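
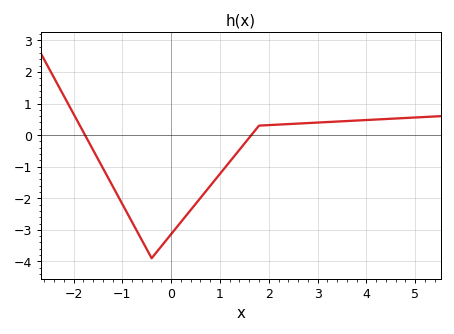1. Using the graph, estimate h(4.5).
0.5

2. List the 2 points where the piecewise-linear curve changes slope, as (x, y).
(-0.4, -3.9); (1.8, 0.3)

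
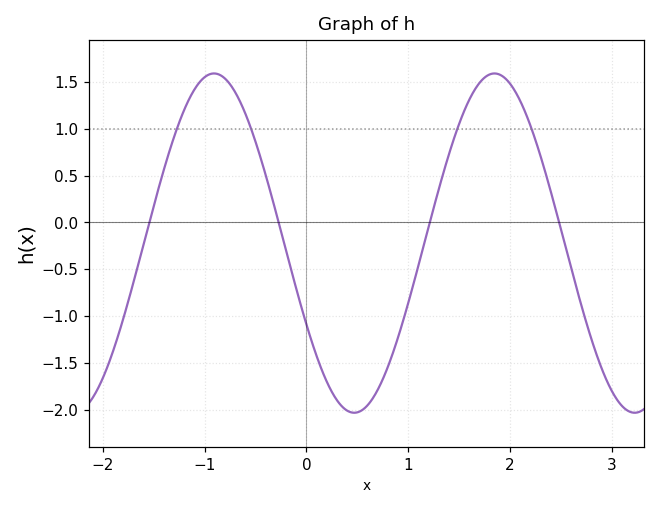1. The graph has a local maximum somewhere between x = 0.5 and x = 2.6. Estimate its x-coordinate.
1.85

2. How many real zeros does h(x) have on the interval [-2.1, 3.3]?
4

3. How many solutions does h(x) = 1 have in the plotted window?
4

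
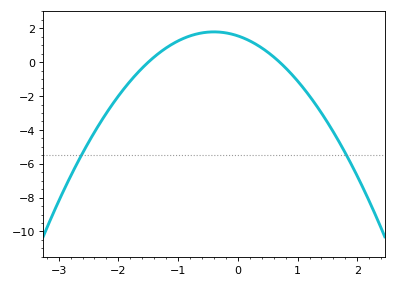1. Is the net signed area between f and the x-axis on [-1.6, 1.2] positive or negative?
positive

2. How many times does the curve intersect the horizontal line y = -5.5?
2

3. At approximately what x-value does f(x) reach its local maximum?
-0.4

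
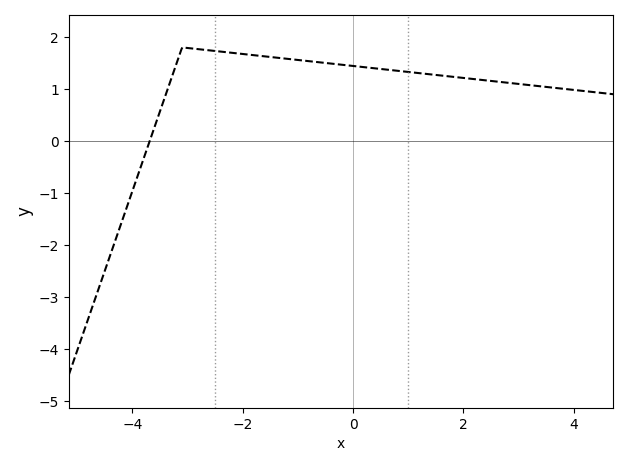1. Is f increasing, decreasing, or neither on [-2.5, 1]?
decreasing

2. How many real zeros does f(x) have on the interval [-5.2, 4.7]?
1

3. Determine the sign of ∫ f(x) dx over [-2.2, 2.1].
positive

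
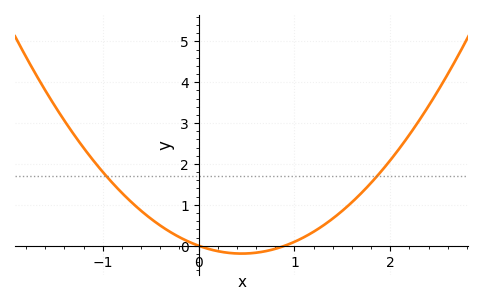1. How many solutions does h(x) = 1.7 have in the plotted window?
2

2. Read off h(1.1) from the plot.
0.2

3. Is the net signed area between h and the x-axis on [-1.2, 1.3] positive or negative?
positive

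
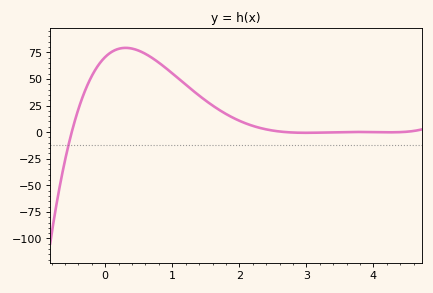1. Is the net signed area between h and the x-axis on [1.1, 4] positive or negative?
positive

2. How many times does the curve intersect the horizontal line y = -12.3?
1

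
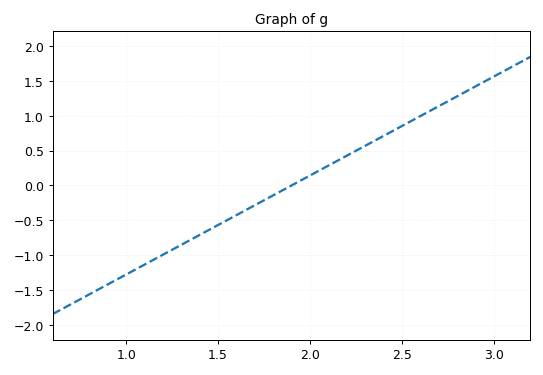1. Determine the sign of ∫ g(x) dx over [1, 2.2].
negative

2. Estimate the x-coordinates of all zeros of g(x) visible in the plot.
1.9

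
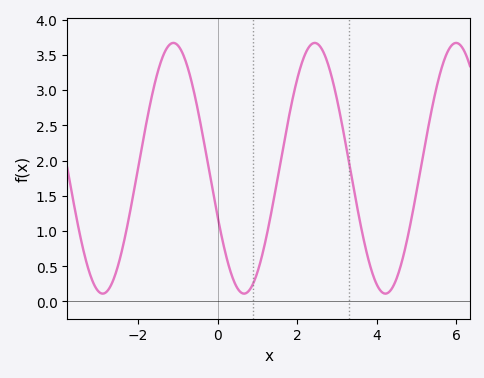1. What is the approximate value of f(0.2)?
0.682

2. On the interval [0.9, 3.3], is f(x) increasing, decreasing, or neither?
neither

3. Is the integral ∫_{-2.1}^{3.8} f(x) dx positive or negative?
positive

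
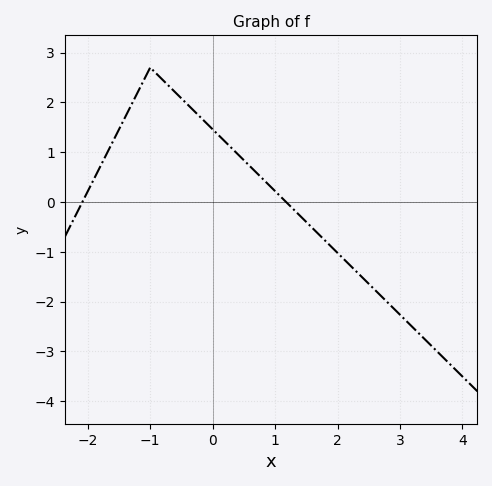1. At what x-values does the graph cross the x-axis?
-2.1, 1.2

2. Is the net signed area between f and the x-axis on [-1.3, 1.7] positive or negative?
positive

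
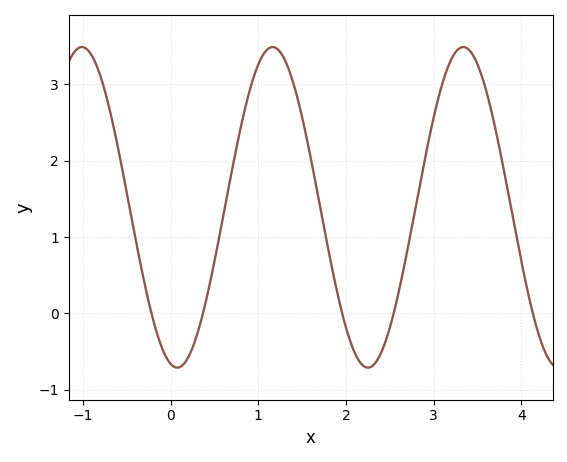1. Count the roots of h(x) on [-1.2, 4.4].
5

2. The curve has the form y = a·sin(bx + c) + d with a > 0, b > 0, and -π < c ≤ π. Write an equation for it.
y = 2.1sin(2.9x - 1.8) + 1.39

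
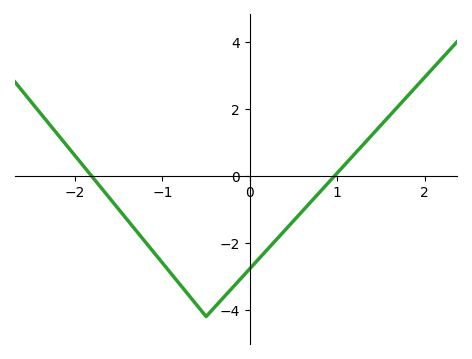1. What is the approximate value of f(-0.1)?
-3.06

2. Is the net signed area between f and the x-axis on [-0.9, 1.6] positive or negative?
negative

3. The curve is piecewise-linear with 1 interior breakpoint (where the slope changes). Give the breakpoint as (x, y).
(-0.5, -4.2)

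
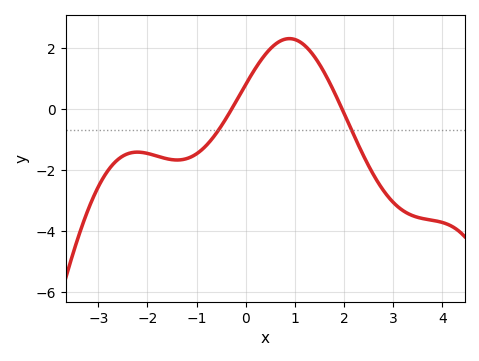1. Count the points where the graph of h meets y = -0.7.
2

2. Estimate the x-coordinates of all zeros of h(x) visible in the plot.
-0.2, 2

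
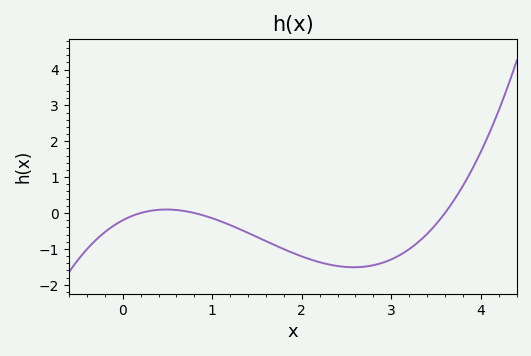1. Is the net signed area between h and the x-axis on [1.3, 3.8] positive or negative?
negative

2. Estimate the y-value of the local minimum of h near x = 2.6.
-1.51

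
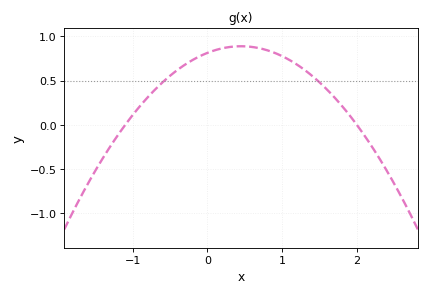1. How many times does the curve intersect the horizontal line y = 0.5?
2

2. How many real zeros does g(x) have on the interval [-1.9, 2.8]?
2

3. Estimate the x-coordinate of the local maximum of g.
0.45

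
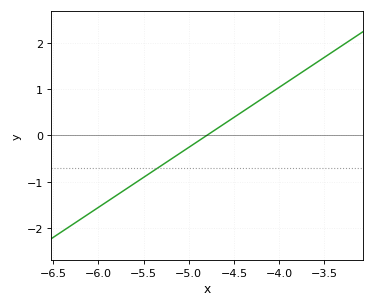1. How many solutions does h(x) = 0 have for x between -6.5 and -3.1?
1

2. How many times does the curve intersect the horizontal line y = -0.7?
1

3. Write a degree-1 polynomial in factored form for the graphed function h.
y = 1.3(x + 4.8)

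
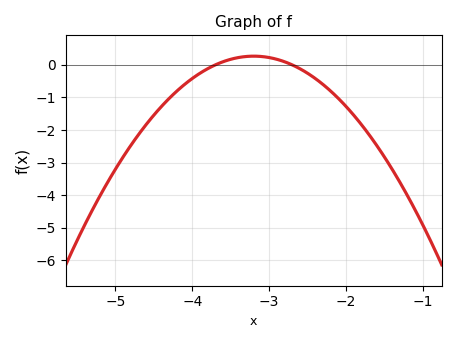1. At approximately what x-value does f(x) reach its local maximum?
-3.2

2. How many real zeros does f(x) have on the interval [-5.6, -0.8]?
2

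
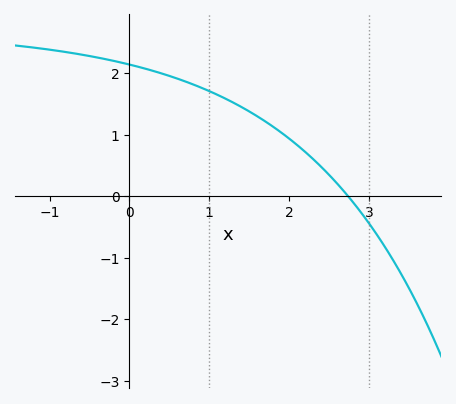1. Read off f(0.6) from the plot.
1.9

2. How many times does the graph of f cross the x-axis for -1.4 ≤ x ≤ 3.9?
1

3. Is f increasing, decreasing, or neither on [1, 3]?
decreasing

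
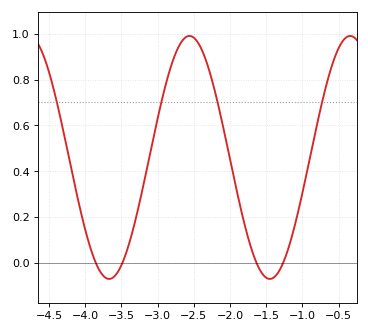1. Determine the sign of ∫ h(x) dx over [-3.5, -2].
positive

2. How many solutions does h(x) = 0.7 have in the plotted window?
4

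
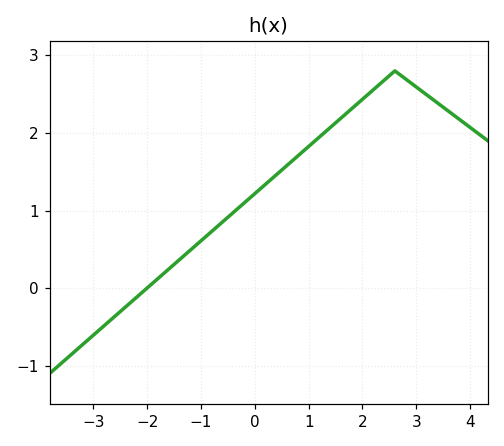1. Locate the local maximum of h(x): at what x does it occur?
2.6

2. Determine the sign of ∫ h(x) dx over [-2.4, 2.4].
positive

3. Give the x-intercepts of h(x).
-2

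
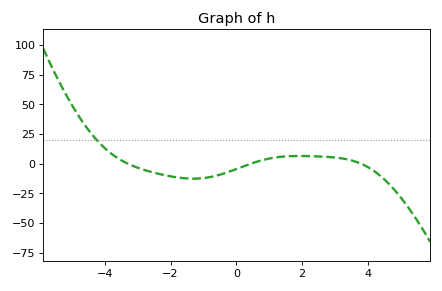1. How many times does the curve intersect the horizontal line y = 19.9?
1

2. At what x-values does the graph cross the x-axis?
-3.29, 0.429, 3.8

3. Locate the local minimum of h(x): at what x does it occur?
-1.31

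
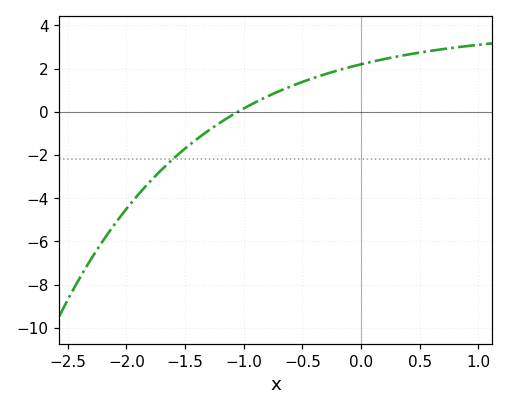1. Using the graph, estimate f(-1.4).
-1.2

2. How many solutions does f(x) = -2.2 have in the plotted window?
1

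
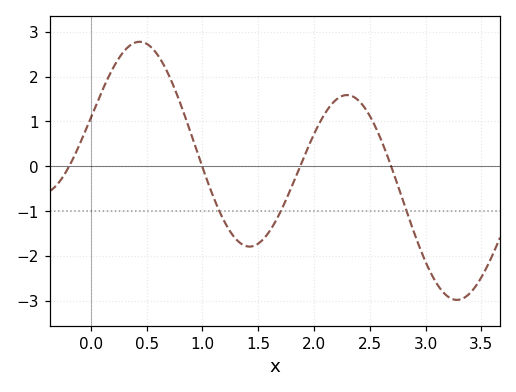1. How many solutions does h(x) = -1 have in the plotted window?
3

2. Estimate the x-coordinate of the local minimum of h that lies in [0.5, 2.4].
1.4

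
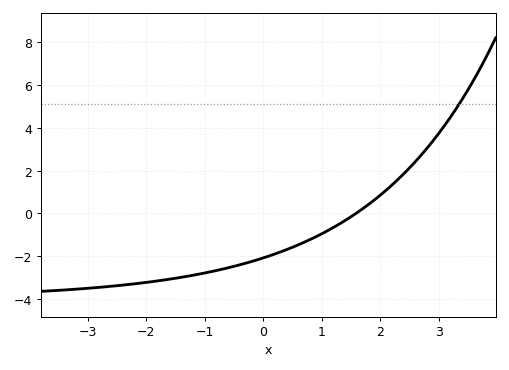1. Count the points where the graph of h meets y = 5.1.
1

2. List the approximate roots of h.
1.59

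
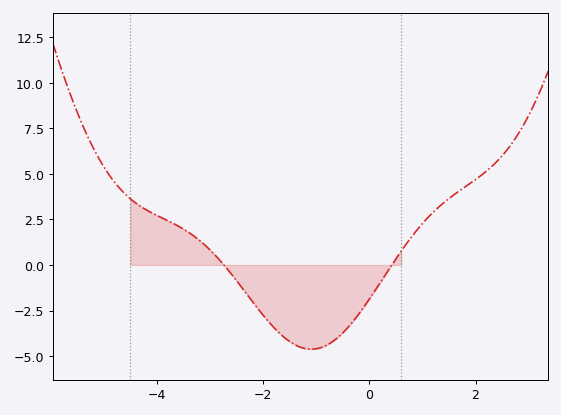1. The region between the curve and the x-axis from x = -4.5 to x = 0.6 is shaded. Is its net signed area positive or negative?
negative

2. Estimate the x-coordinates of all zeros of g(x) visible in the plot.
-2.8, 0.4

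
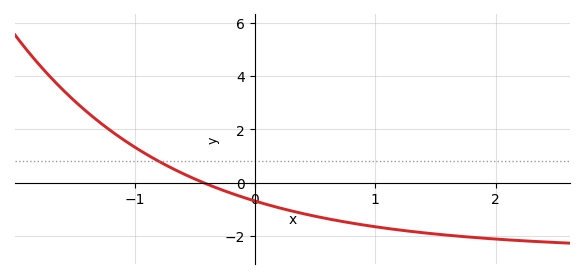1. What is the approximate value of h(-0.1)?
-0.6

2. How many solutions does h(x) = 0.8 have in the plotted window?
1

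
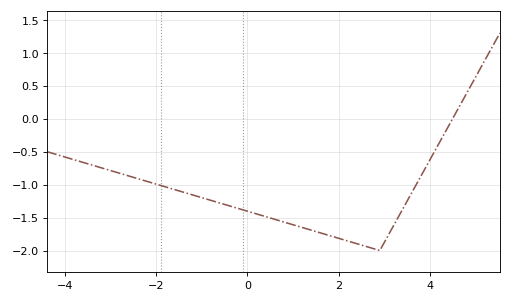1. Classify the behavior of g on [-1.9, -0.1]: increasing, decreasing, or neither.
decreasing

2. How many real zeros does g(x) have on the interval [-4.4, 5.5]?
1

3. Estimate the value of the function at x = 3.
-1.87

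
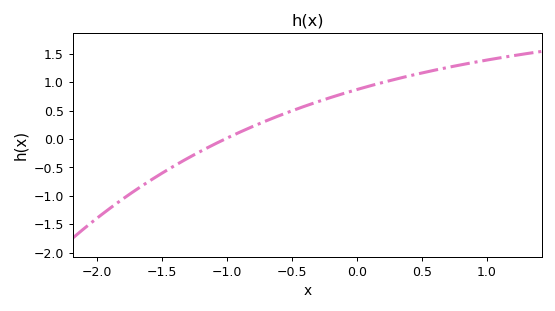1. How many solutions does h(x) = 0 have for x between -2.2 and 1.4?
1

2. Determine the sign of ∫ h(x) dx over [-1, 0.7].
positive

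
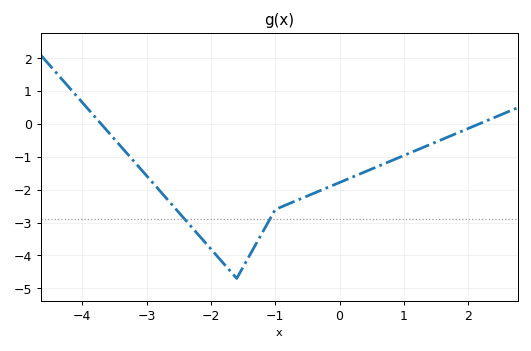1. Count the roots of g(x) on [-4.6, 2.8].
2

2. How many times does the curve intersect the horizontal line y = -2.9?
2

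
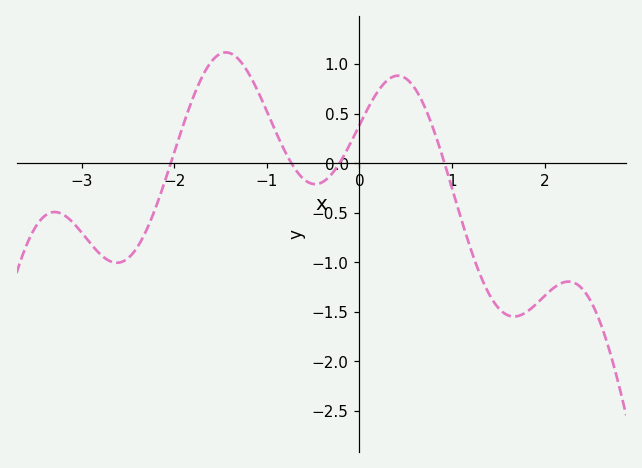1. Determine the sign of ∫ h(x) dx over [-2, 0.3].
positive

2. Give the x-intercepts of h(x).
-2, -0.7, -0.2, 0.9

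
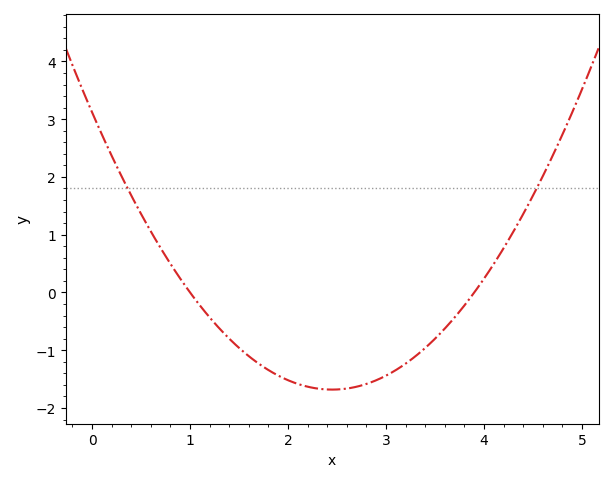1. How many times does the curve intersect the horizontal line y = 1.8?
2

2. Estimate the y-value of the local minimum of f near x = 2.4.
-1.68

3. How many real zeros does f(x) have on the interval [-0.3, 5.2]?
2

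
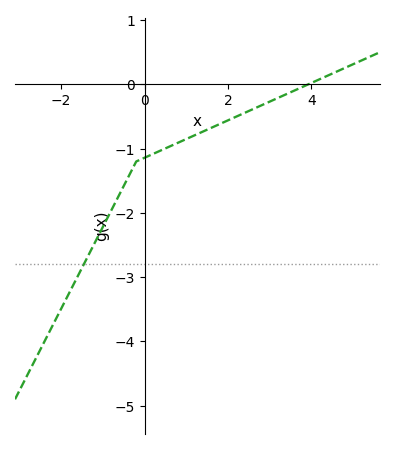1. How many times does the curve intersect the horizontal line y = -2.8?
1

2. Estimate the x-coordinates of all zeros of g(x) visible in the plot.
3.93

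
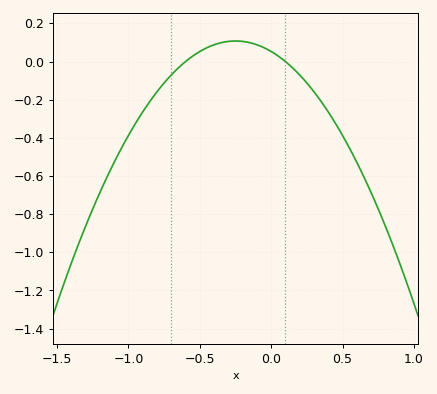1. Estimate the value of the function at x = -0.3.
0.106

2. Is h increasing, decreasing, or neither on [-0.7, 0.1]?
neither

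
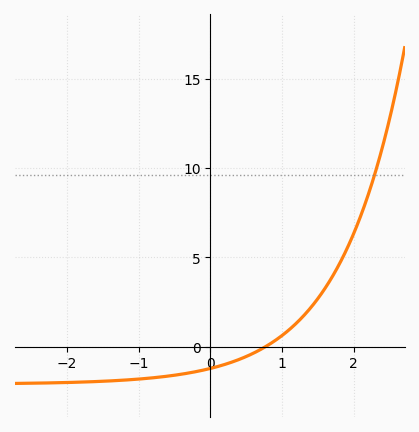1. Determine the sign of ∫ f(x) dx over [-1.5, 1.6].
negative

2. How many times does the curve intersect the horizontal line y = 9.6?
1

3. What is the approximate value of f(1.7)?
4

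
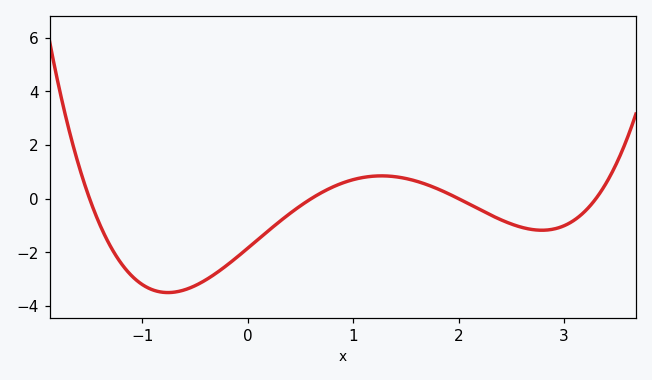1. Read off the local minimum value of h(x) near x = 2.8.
-1.17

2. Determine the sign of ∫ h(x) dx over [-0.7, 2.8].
negative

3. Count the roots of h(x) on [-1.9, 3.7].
4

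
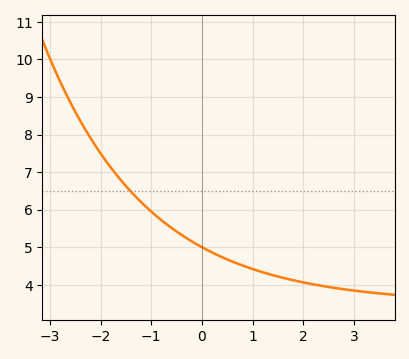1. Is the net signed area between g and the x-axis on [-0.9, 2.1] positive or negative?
positive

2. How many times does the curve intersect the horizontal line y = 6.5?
1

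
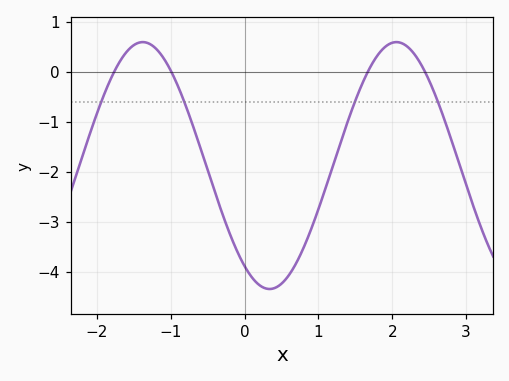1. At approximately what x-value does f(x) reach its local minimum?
0.3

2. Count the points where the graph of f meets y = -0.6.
4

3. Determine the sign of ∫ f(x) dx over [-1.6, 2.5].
negative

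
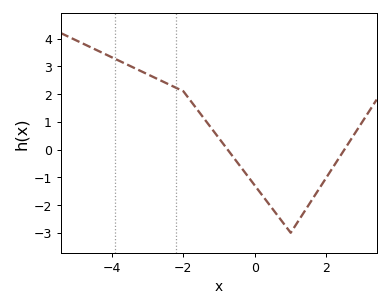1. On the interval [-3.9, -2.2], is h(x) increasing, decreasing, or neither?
decreasing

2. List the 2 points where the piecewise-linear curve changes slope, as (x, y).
(-2, 2.1); (1, -3)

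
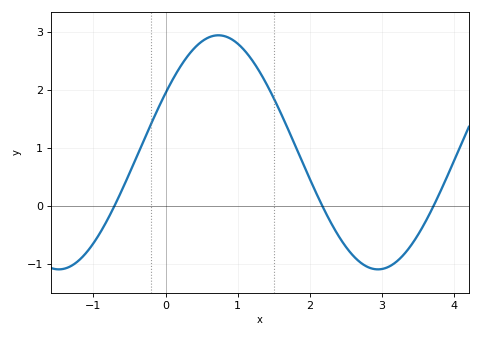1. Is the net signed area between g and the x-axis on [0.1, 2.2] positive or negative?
positive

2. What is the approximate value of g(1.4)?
2.1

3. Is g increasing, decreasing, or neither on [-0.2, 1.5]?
neither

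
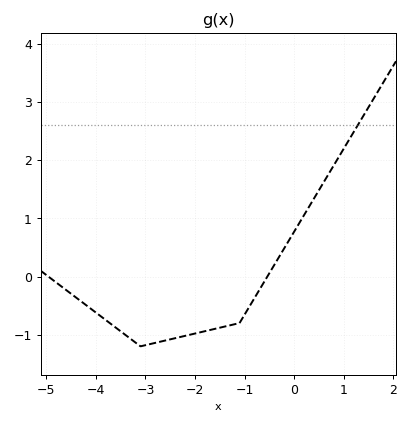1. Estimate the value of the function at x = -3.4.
-1.01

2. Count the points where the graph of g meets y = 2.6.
1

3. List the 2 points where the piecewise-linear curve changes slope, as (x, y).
(-3.1, -1.2); (-1.1, -0.8)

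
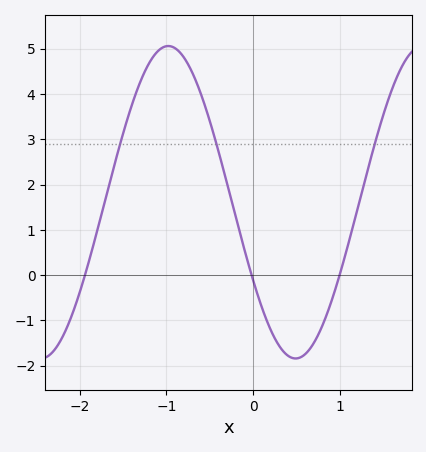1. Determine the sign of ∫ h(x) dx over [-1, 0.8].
positive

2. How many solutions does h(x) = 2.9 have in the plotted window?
3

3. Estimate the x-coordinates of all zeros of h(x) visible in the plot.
-1.94, -0.017, 0.997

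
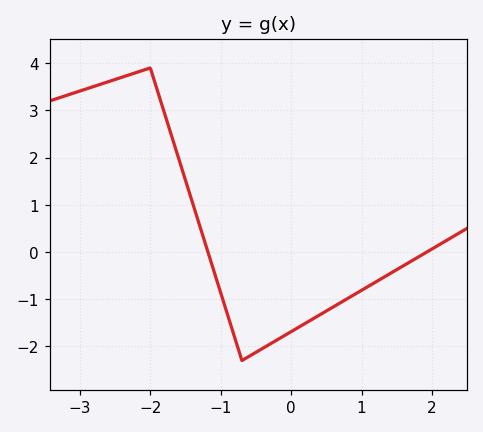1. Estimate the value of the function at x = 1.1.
-0.723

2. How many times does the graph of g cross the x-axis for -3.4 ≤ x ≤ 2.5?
2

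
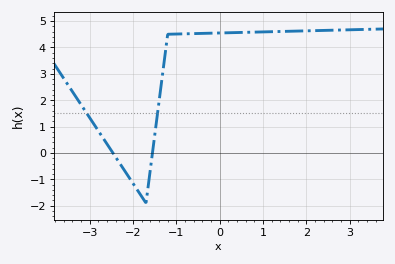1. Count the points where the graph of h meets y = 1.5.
2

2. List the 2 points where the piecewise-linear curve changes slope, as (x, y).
(-1.7, -1.9); (-1.2, 4.5)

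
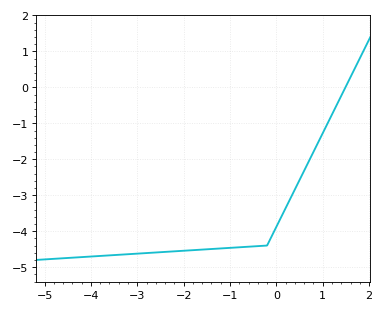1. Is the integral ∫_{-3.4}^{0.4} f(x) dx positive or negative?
negative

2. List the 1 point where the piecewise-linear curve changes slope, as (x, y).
(-0.2, -4.4)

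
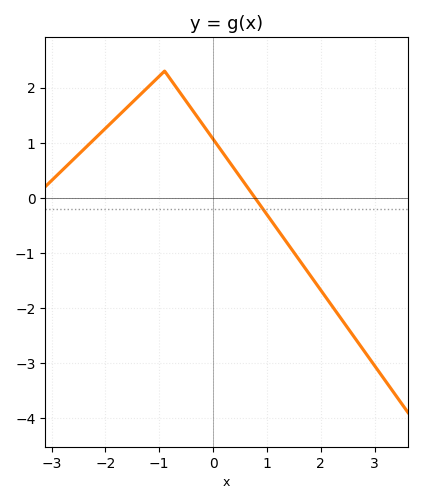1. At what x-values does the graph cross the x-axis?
0.778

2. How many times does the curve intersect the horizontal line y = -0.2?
1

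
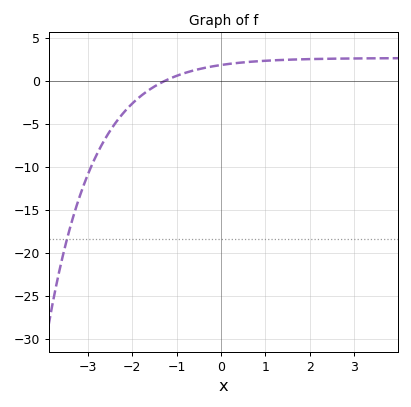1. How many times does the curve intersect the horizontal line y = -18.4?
1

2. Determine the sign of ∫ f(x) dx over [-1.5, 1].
positive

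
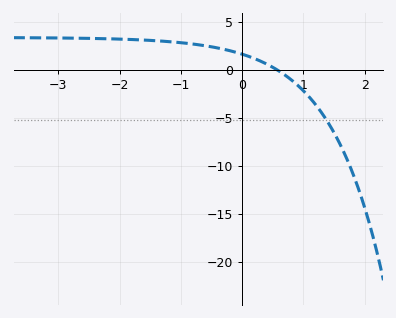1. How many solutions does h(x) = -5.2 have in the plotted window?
1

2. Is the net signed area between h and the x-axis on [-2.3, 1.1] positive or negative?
positive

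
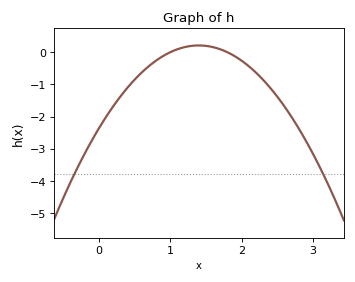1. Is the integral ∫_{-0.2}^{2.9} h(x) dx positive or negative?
negative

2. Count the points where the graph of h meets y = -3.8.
2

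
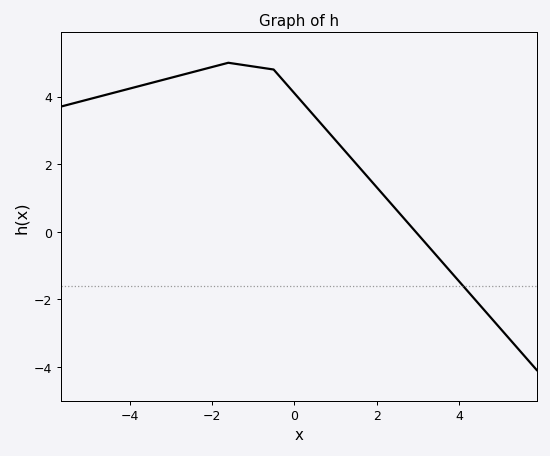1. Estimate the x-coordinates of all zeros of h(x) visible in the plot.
2.94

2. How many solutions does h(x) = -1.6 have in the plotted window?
1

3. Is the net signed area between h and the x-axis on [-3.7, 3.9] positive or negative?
positive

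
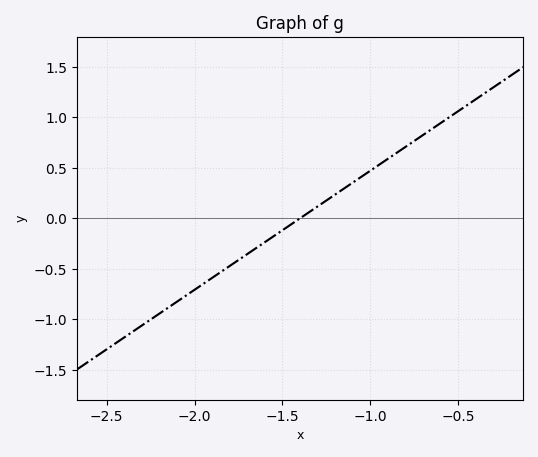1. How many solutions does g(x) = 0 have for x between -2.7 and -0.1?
1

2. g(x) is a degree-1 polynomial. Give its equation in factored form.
y = 1.18(x + 1.4)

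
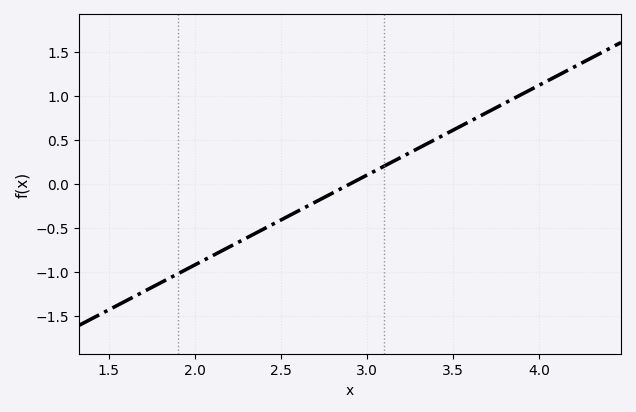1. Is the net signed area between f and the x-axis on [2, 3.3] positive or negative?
negative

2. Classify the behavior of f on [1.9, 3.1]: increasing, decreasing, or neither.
increasing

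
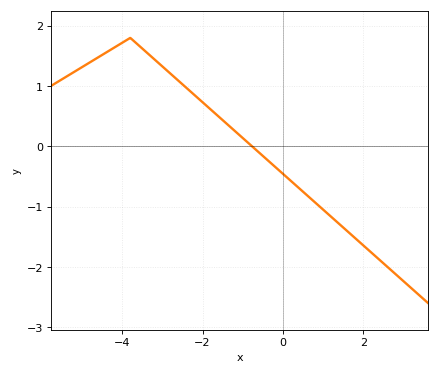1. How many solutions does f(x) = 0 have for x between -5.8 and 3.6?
1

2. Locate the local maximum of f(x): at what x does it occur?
-3.8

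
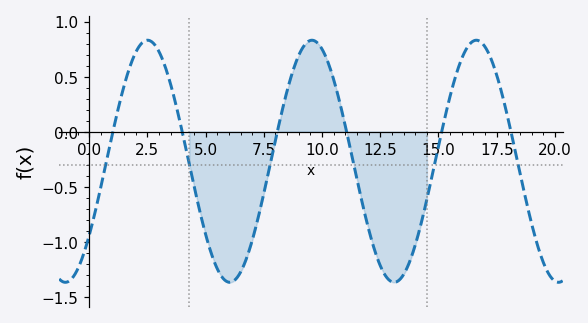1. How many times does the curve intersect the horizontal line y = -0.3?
6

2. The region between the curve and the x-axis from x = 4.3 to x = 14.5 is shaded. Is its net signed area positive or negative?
negative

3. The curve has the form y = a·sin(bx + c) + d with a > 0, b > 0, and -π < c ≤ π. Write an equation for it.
y = 1.1sin(0.89x - 0.66) - 0.27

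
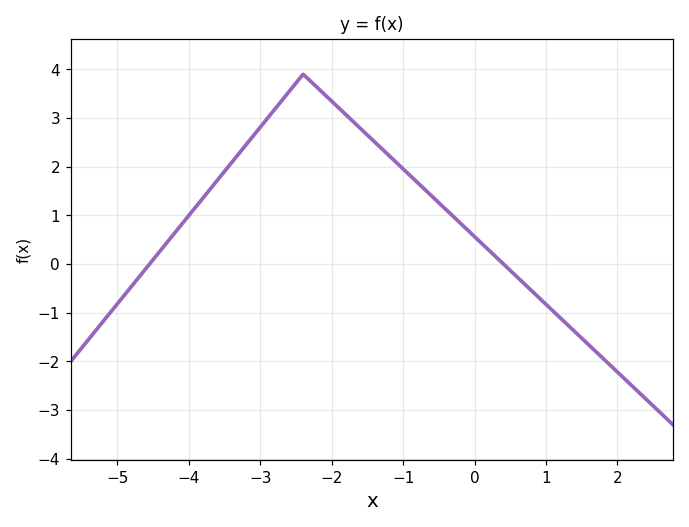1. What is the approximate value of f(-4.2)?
0.6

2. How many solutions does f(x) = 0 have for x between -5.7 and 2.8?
2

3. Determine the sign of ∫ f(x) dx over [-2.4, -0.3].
positive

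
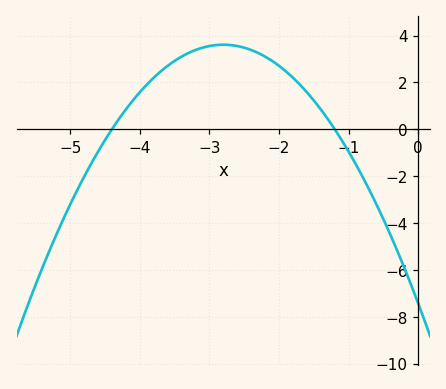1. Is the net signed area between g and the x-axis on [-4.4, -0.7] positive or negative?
positive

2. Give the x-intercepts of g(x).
-4.4, -1.2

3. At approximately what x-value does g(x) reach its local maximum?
-2.8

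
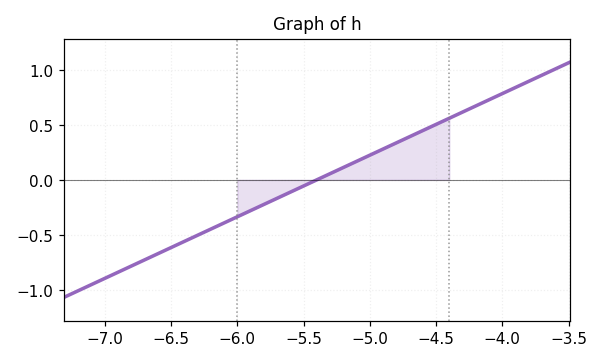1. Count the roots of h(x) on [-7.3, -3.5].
1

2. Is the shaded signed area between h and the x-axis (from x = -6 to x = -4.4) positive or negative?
positive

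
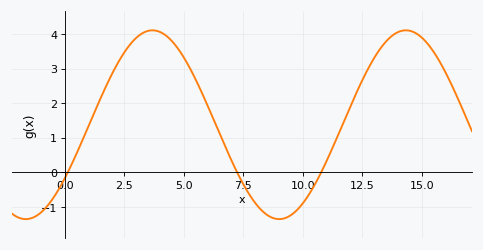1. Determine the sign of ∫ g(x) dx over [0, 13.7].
positive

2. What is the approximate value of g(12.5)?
2.7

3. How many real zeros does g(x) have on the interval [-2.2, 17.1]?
3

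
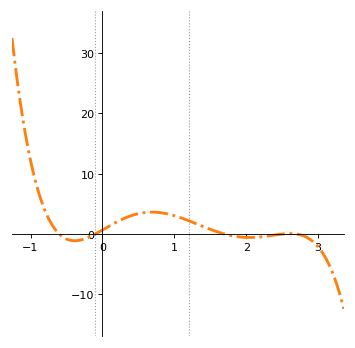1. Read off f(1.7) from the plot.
0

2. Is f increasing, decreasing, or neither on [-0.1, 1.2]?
neither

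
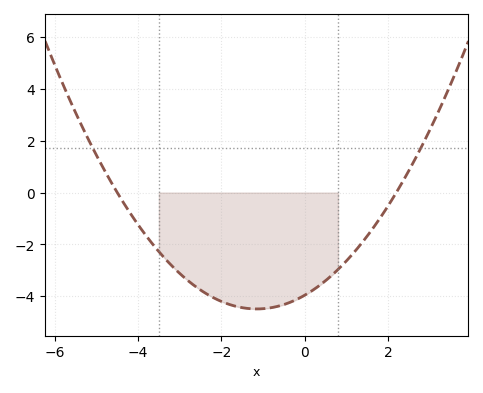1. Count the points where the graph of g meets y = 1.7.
2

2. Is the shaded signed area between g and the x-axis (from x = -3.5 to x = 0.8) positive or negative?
negative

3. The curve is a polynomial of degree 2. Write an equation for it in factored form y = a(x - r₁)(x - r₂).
y = 0.4(x + 4.5)(x - 2.2)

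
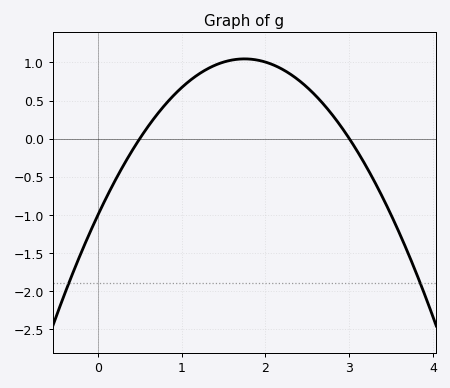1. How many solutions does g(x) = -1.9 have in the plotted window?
2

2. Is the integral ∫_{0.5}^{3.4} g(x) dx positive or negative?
positive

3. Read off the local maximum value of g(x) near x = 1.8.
1.05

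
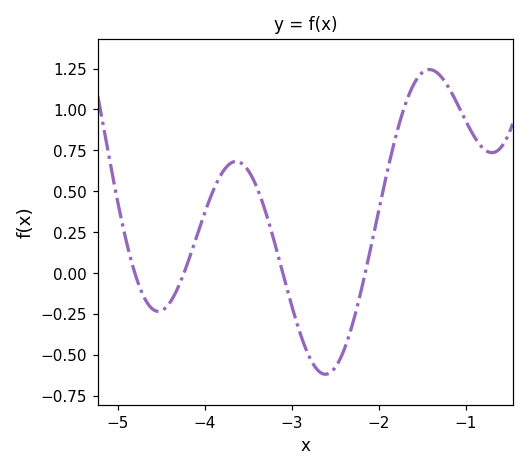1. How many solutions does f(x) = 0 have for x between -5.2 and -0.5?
4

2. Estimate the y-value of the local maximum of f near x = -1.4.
1.24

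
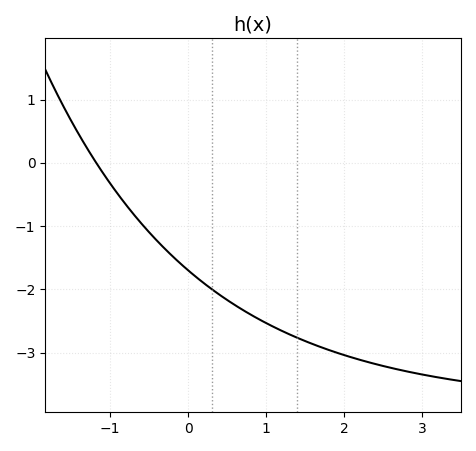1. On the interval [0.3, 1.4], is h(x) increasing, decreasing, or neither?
decreasing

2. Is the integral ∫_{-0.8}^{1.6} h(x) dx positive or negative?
negative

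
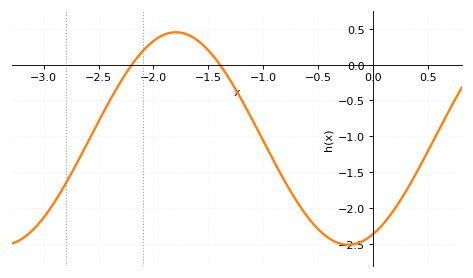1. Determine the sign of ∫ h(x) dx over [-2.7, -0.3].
negative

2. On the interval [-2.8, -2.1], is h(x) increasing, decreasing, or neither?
increasing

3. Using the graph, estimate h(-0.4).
-2.42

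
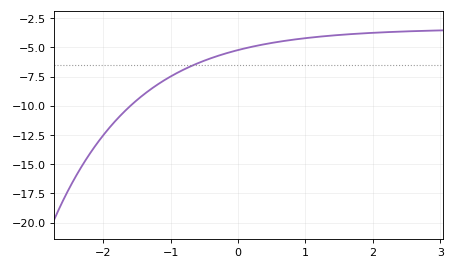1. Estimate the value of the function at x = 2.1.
-3.8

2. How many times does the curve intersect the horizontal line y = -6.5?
1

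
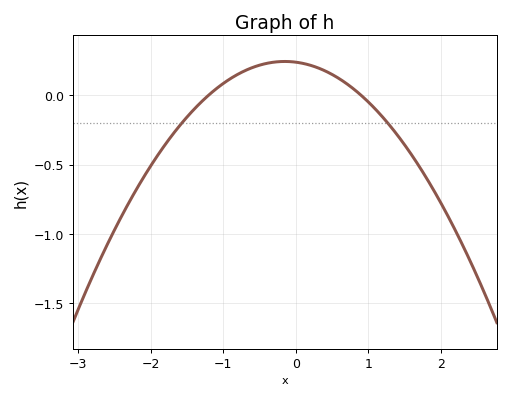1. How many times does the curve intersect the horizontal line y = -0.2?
2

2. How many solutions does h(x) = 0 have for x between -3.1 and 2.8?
2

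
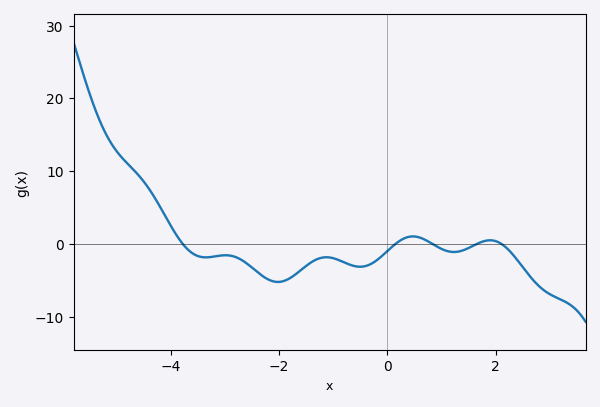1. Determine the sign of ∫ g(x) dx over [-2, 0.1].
negative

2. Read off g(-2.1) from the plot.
-5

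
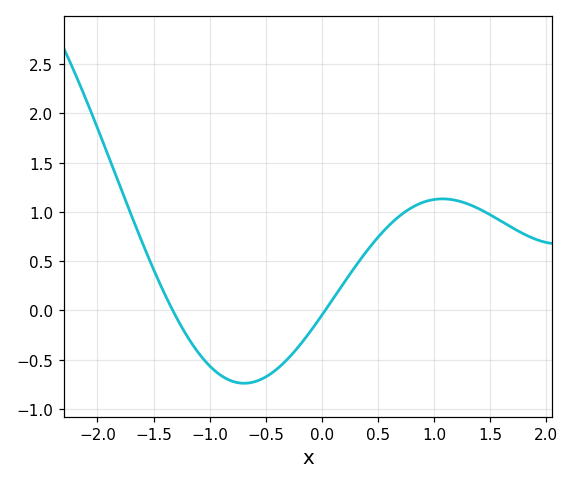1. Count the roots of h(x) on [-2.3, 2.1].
2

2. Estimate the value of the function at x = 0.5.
0.742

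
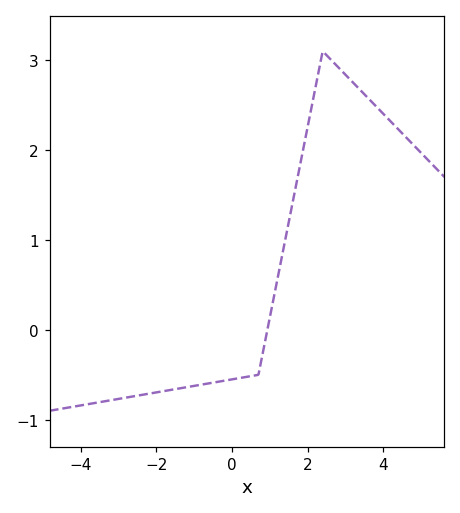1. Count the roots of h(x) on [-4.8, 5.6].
1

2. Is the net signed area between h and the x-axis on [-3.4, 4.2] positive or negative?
positive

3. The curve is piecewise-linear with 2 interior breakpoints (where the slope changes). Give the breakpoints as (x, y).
(0.7, -0.5); (2.4, 3.1)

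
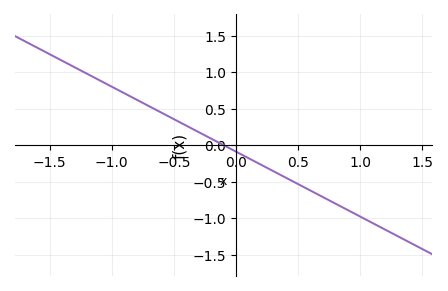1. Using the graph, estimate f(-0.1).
0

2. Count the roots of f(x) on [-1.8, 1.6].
1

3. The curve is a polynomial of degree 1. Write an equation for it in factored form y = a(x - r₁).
y = -0.89(x + 0.1)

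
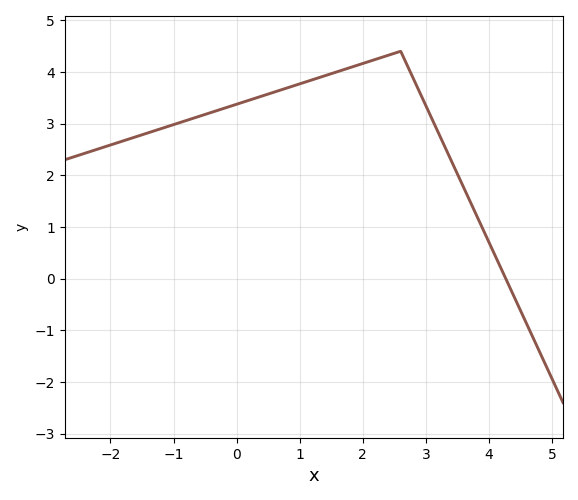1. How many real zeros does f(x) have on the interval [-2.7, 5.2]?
1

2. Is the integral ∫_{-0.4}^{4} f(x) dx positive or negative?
positive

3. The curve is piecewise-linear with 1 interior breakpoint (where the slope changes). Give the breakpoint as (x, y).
(2.6, 4.4)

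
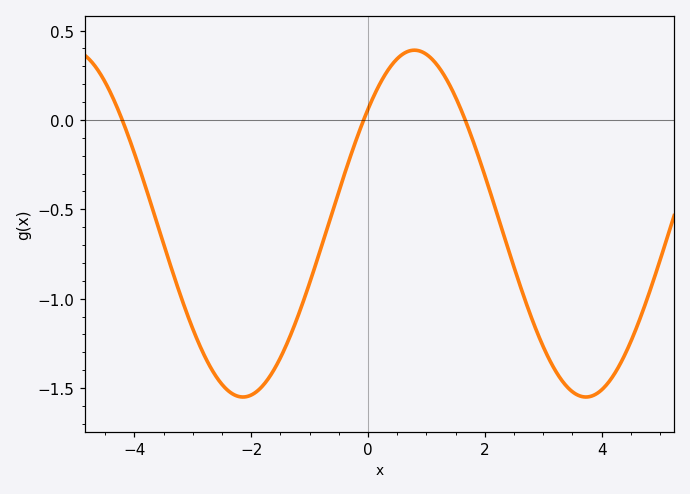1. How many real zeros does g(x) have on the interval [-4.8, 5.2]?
3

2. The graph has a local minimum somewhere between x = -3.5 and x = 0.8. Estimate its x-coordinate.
-2.14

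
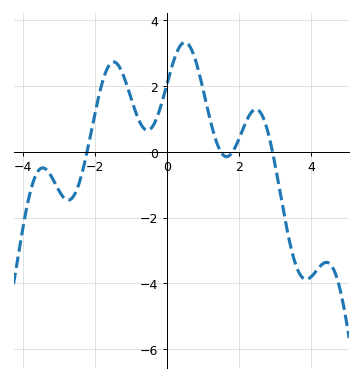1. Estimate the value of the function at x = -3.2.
-0.8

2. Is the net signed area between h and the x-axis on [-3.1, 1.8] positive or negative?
positive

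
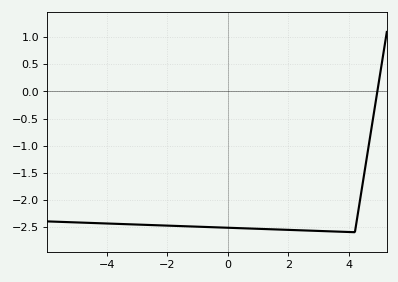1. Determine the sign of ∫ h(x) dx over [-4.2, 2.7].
negative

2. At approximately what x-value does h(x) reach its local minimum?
4.2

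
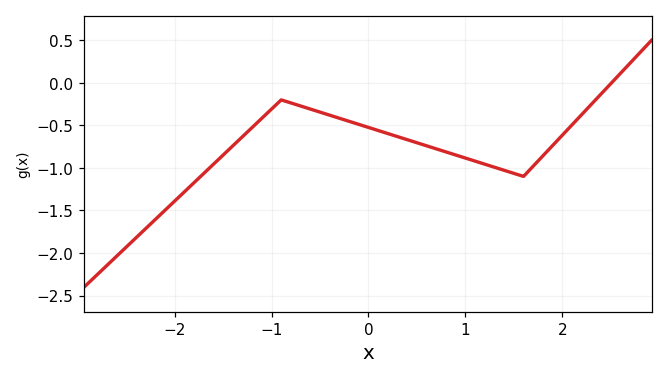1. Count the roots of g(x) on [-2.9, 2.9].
1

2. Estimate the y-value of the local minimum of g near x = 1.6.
-1.1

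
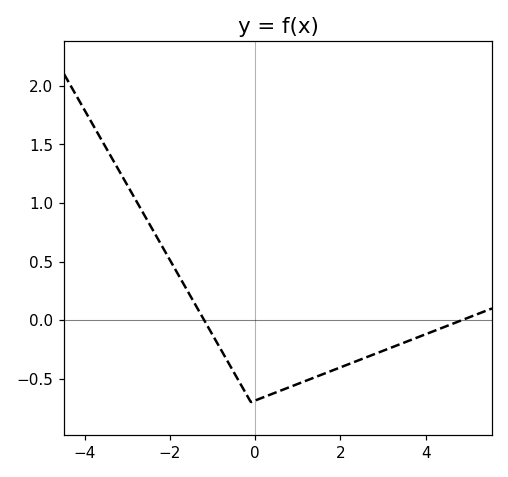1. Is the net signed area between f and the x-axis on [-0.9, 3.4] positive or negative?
negative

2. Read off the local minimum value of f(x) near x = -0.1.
-0.7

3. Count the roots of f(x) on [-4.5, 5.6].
2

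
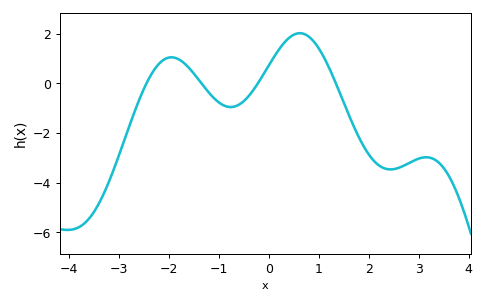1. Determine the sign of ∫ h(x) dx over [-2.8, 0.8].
positive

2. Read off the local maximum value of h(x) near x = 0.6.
2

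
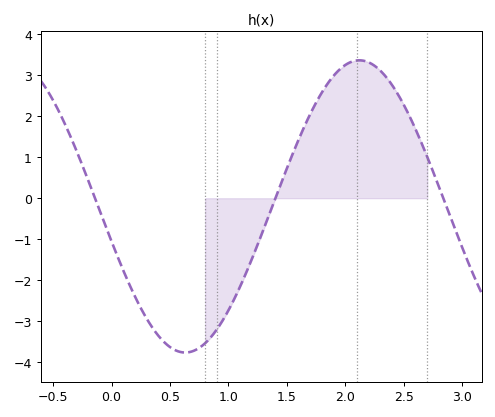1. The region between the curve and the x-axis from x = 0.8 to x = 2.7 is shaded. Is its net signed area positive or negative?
positive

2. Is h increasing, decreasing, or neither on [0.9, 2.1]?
increasing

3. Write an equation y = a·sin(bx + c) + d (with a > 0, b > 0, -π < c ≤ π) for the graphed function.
y = 3.56sin(2.11x - 2.9) - 0.2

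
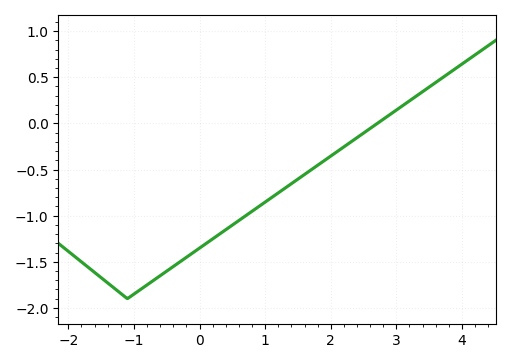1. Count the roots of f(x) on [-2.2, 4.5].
1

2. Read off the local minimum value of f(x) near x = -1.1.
-1.9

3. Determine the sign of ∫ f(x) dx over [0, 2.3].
negative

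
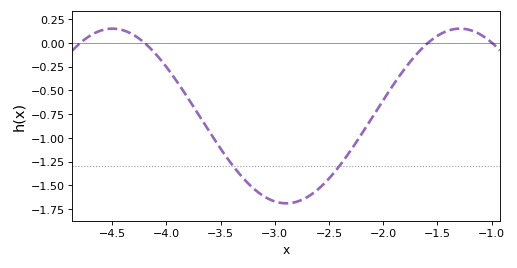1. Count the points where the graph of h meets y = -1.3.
2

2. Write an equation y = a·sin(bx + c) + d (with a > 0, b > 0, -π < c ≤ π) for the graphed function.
y = 0.92sin(2x - 2.2) - 0.77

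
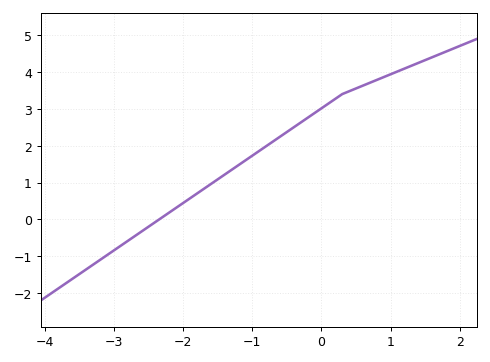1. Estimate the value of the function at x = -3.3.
-1.23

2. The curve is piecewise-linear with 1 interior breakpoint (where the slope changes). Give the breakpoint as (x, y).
(0.3, 3.4)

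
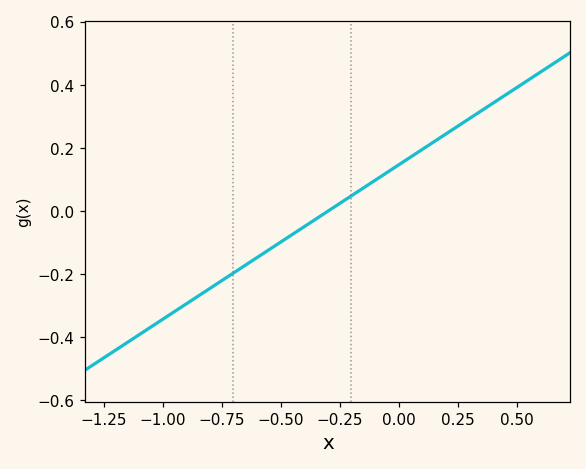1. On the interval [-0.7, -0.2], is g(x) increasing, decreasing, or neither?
increasing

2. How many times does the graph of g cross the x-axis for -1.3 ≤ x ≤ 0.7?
1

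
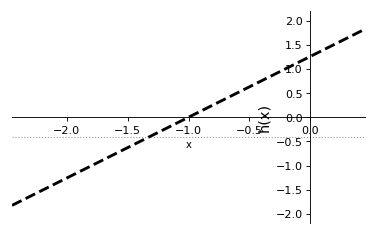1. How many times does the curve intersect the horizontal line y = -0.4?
1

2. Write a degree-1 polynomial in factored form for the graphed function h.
y = 1.26(x + 1)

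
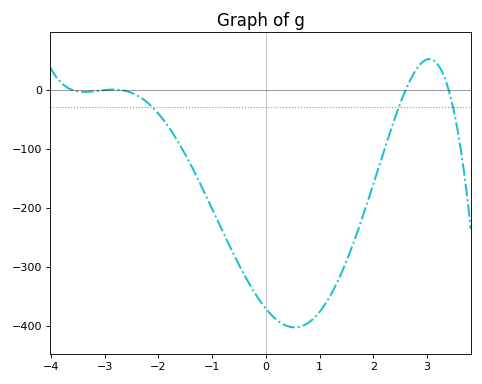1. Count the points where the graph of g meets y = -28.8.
3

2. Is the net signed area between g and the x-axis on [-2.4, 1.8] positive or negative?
negative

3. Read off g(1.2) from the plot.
-349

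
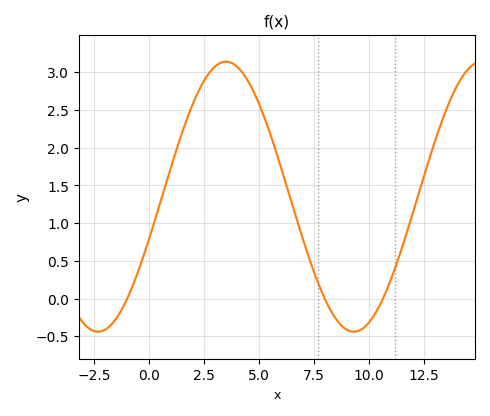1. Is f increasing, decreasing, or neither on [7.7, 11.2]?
neither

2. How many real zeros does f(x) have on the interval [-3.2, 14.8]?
3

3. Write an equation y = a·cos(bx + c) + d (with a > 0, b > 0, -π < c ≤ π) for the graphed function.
y = 1.79cos(0.54x - 1.9) + 1.35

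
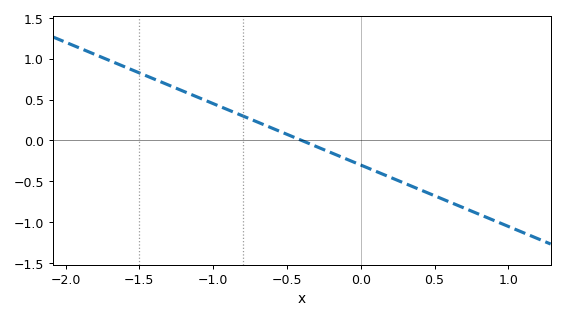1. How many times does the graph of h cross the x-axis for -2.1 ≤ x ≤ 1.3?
1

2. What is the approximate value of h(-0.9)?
0.4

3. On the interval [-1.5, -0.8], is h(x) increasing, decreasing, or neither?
decreasing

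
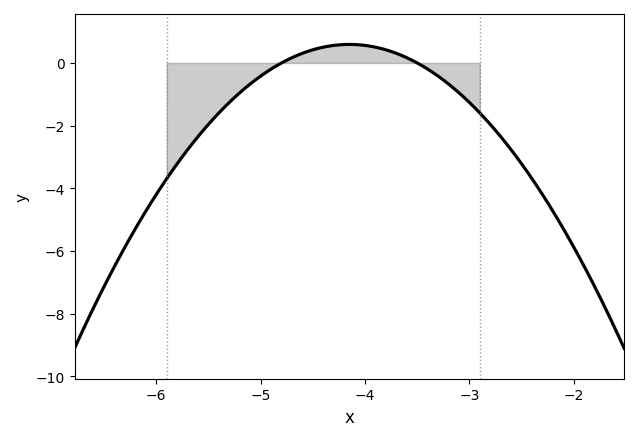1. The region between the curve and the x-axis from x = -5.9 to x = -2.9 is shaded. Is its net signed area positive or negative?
negative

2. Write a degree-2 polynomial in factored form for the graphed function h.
y = -1.4(x + 4.8)(x + 3.5)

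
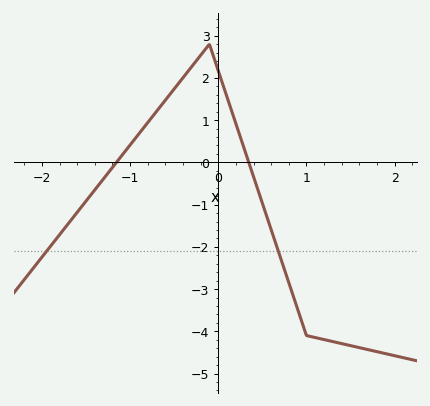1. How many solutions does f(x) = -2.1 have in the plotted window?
2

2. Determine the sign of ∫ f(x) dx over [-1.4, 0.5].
positive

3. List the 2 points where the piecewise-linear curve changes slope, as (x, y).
(-0.1, 2.8); (1, -4.1)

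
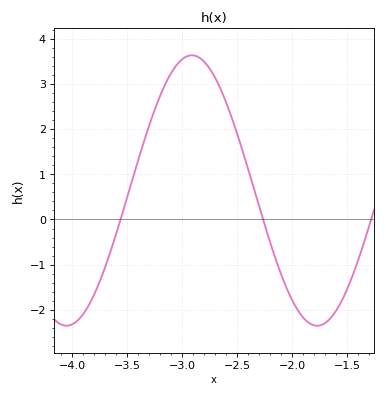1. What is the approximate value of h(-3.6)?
-0.3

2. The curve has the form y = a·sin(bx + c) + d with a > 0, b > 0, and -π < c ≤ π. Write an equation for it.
y = 2.99sin(2.8x - 3) + 0.64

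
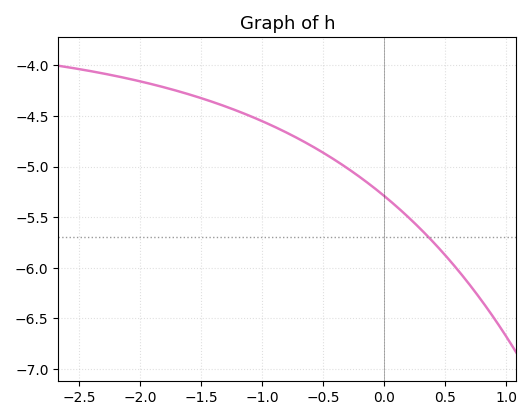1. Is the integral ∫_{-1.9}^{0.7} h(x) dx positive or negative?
negative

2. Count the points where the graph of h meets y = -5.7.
1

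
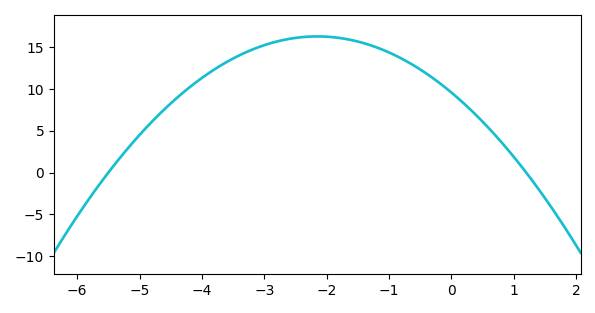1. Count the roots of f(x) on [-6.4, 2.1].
2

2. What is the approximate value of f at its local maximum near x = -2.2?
16.5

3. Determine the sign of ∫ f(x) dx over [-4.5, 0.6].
positive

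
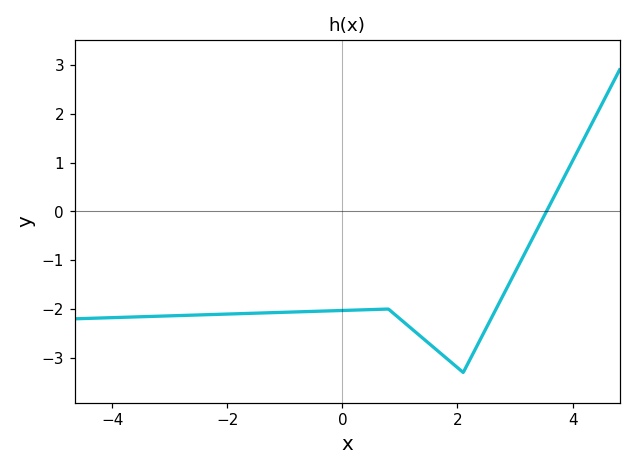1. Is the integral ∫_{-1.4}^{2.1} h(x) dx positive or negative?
negative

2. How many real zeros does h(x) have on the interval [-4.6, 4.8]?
1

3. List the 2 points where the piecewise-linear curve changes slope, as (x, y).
(0.8, -2); (2.1, -3.3)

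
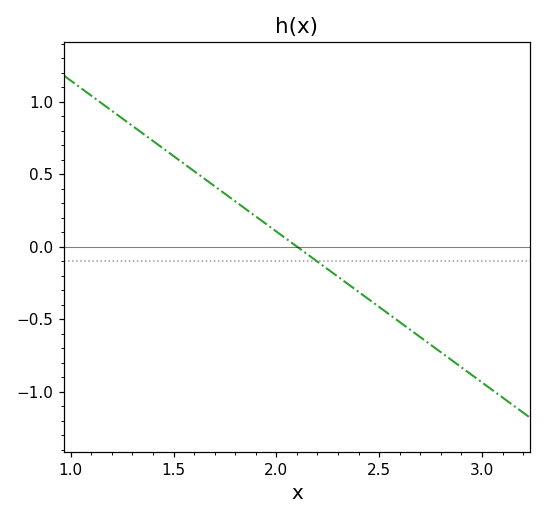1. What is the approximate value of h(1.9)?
0.208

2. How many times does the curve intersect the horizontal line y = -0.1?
1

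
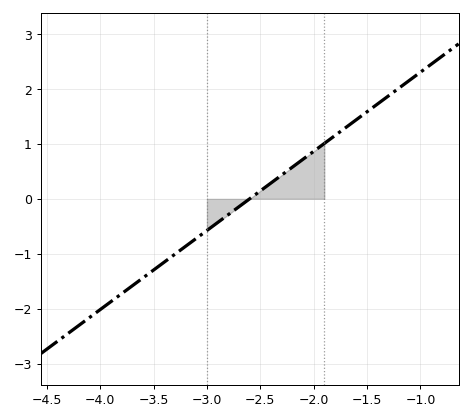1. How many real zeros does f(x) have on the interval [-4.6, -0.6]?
1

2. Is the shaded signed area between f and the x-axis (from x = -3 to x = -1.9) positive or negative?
positive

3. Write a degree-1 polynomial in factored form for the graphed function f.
y = 1.44(x + 2.6)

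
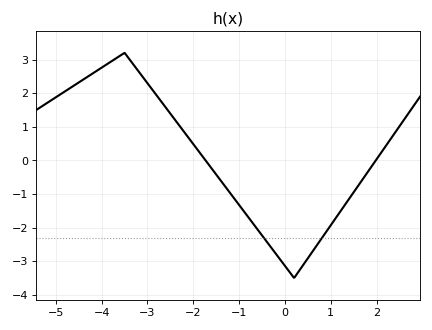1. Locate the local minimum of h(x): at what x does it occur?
0.2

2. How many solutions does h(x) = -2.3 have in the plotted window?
2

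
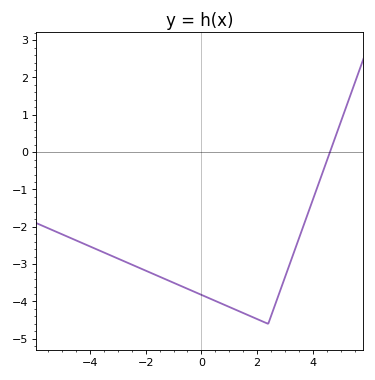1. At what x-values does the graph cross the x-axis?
4.6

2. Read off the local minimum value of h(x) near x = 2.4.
-4.6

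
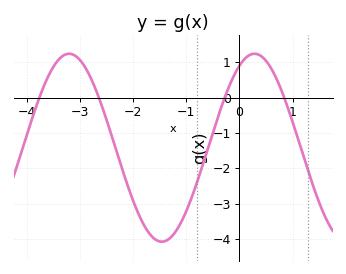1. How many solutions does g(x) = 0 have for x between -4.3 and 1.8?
4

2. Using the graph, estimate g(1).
-0.7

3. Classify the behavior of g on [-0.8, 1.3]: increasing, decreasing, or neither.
neither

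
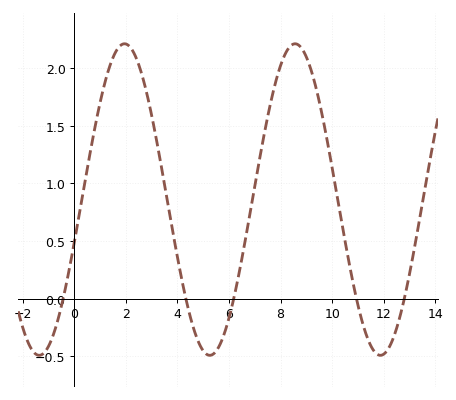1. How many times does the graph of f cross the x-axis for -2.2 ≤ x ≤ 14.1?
5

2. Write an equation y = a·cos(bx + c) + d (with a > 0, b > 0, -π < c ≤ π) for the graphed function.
y = 1.35cos(0.95x - 1.9) + 0.86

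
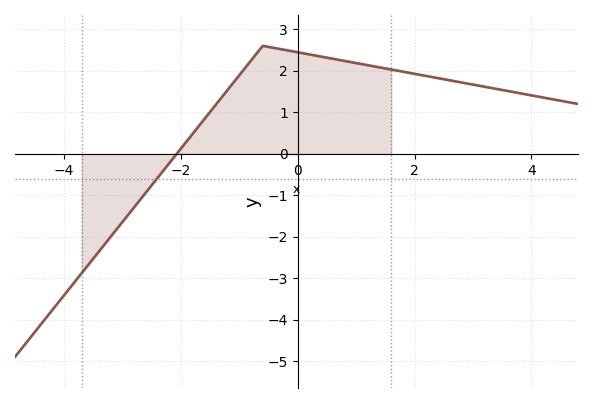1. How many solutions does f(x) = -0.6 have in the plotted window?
1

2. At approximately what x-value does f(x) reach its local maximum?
-0.6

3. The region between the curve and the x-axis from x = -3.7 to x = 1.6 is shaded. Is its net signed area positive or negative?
positive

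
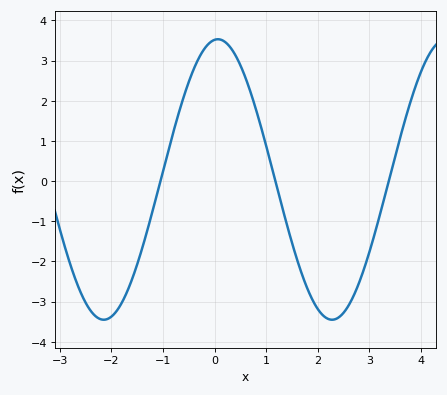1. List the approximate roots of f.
-1.1, 1.2, 3.4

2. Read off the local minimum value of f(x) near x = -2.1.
-3.4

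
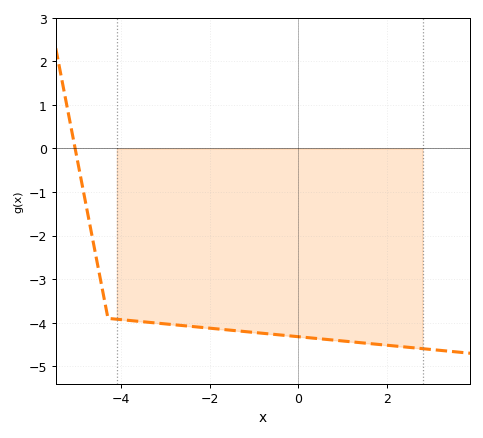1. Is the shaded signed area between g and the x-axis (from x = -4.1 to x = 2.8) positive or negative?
negative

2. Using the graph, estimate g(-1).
-4.2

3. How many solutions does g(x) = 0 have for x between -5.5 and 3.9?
1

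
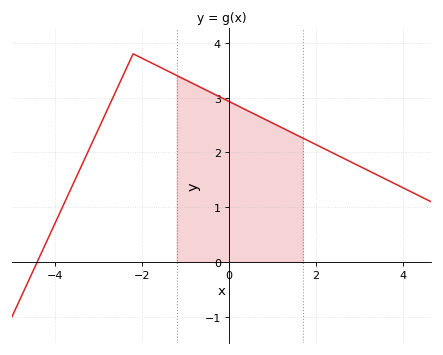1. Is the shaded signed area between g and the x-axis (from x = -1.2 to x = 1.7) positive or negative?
positive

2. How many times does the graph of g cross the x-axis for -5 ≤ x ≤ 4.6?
1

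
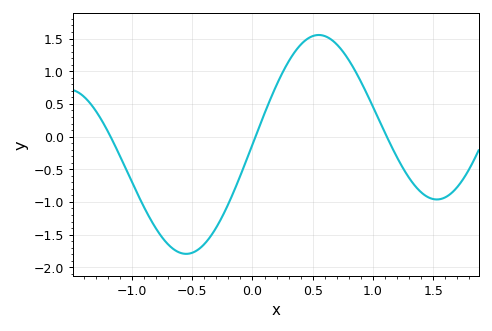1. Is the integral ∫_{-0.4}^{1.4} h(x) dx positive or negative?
positive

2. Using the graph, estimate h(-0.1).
-0.594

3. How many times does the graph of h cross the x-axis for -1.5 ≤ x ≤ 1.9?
3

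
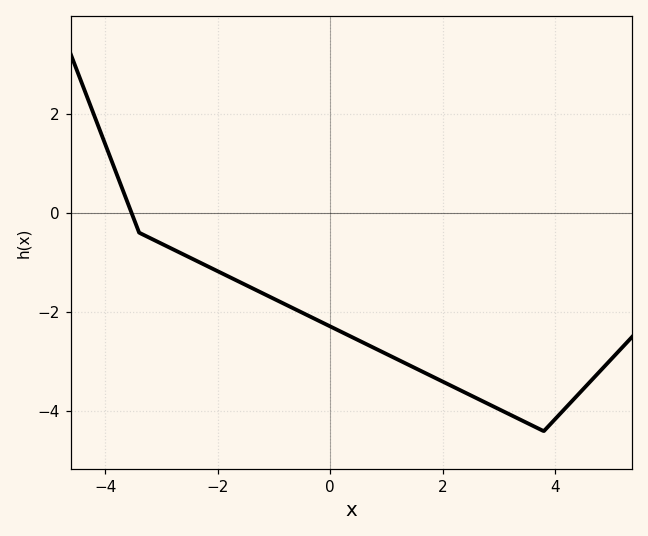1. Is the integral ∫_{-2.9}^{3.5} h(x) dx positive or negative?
negative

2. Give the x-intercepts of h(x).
-3.54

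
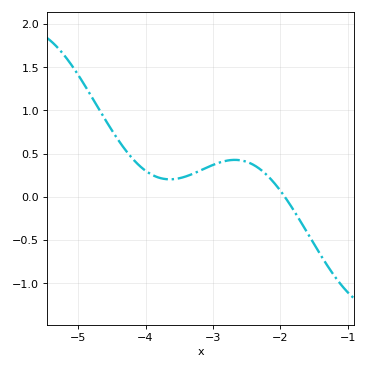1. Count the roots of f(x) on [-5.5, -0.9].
1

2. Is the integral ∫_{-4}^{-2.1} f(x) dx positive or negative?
positive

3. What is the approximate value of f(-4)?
0.3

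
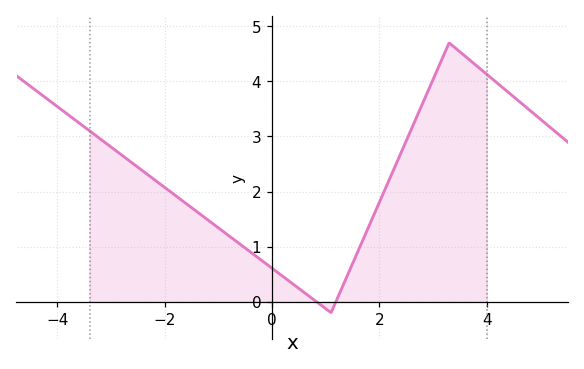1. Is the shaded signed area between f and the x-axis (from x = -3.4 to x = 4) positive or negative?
positive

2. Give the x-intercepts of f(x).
0.827, 1.19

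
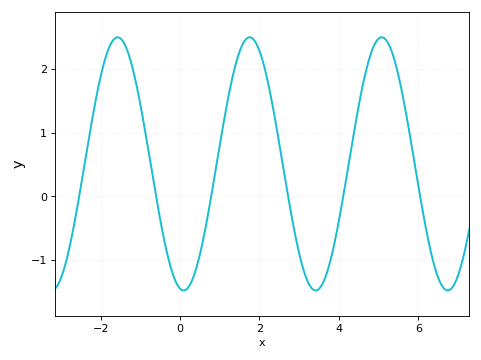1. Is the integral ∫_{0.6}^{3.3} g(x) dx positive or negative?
positive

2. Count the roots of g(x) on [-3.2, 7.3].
6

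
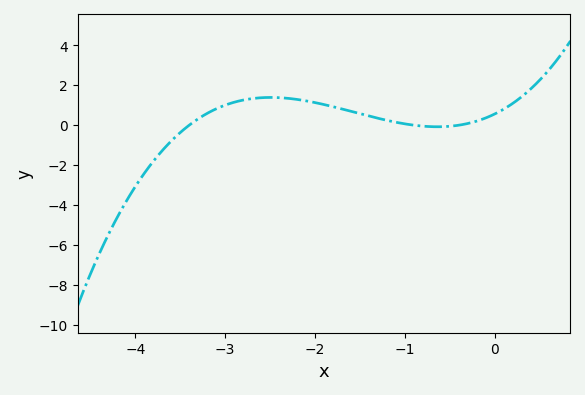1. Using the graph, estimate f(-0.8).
-0.048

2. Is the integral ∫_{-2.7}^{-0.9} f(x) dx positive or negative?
positive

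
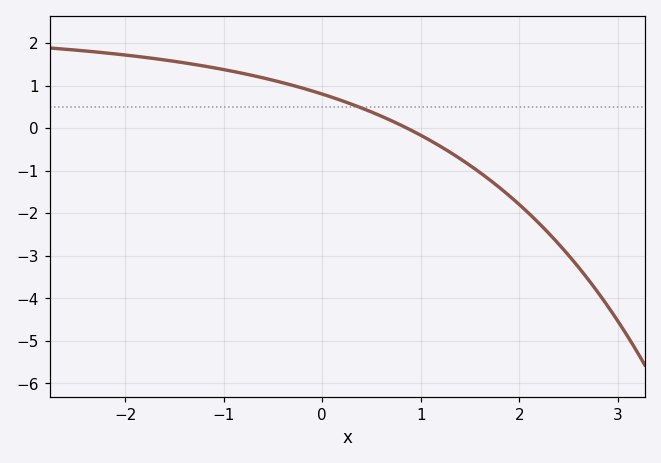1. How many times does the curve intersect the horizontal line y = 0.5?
1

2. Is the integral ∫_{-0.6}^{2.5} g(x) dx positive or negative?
negative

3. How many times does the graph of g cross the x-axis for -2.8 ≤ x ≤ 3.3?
1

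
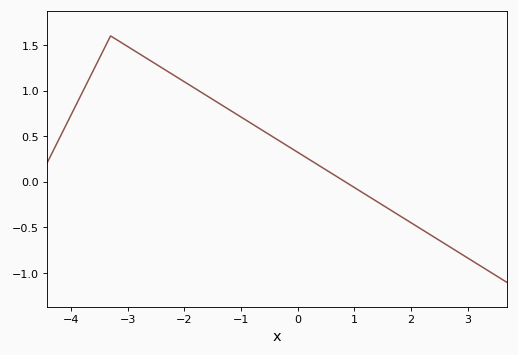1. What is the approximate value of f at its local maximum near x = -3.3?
1.6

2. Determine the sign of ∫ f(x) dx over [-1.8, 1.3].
positive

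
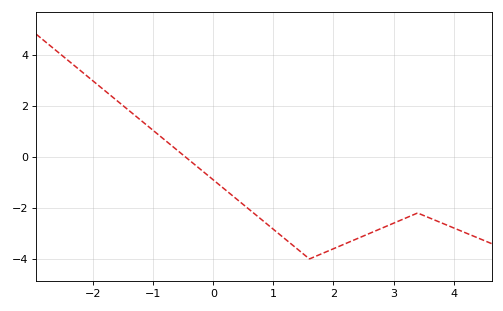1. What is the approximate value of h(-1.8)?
2.58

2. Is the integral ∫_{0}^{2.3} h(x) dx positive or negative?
negative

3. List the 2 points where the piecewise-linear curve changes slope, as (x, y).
(1.6, -4); (3.4, -2.2)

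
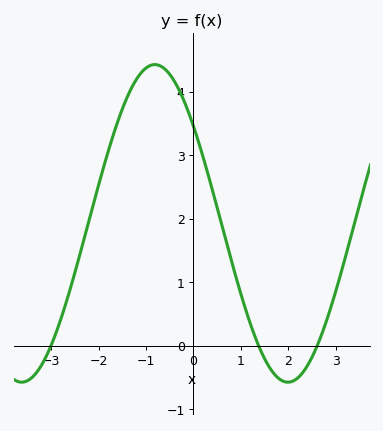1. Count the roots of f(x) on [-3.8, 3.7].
3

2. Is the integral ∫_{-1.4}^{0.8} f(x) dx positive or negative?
positive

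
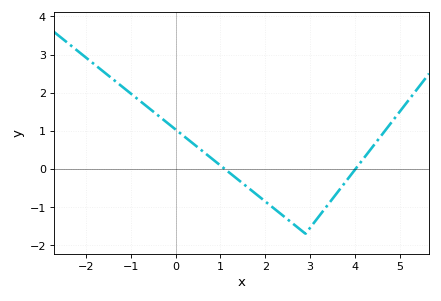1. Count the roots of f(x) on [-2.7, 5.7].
2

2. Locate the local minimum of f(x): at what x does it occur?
2.8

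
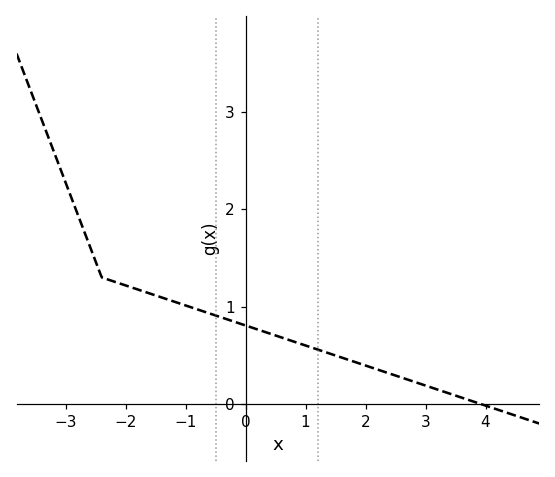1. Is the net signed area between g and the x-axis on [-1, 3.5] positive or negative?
positive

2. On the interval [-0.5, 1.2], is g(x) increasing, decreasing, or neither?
decreasing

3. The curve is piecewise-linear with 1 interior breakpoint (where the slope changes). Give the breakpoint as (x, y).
(-2.4, 1.3)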